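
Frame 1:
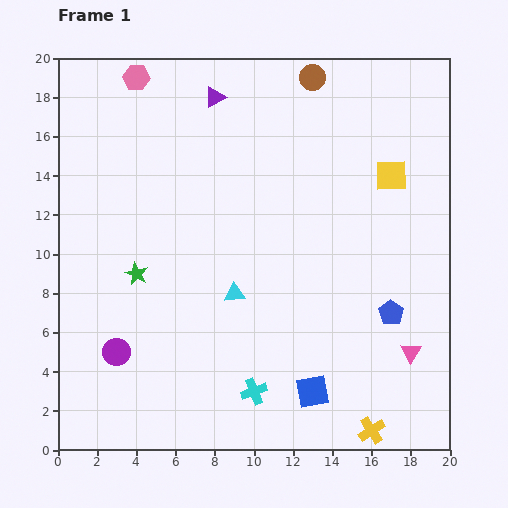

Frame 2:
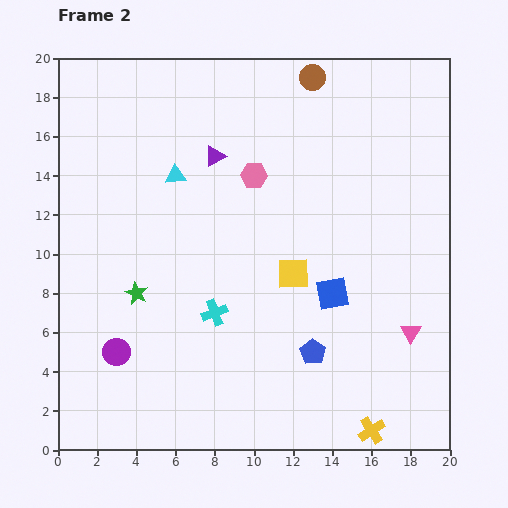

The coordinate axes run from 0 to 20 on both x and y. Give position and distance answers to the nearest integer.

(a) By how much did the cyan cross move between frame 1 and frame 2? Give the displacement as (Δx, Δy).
(-2, 4)

The cyan cross was at (10, 3) in frame 1 and (8, 7) in frame 2.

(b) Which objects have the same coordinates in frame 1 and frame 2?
the brown circle, the yellow cross, the purple circle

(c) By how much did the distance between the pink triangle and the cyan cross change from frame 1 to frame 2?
+2

Distance in frame 1: 8. Distance in frame 2: 10.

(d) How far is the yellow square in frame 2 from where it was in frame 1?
7

The yellow square moved from (17, 14) to (12, 9), a distance of √(5² + 5²) ≈ 7.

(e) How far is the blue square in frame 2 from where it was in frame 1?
5

The blue square moved from (13, 3) to (14, 8), a distance of √(1² + 5²) ≈ 5.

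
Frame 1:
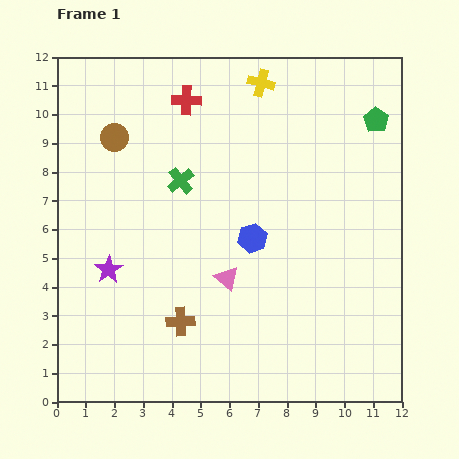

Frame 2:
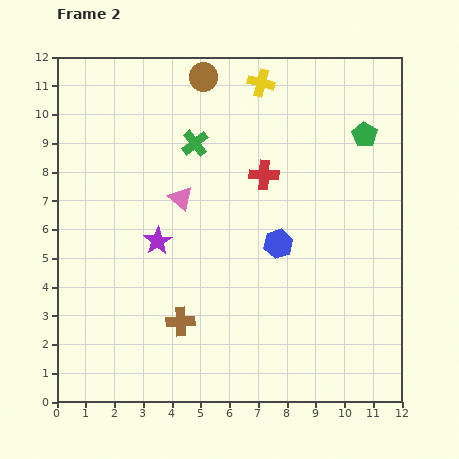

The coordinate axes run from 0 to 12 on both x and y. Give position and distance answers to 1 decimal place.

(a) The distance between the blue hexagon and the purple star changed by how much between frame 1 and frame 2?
-0.9

Distance in frame 1: 5.1. Distance in frame 2: 4.2.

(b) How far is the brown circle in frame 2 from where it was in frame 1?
3.7

The brown circle moved from (2.0, 9.2) to (5.1, 11.3), a distance of √(3.1² + 2.1²) ≈ 3.7.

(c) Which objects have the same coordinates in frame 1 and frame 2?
the yellow cross, the brown cross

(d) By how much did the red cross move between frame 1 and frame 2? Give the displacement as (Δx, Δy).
(2.7, -2.6)

The red cross was at (4.5, 10.5) in frame 1 and (7.2, 7.9) in frame 2.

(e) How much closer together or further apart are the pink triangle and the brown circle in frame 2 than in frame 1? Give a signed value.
-2.0

Distance in frame 1: 6.3. Distance in frame 2: 4.3.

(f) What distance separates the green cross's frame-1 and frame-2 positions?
1.4

The green cross moved from (4.3, 7.7) to (4.8, 9.0), a distance of √(0.5² + 1.3²) ≈ 1.4.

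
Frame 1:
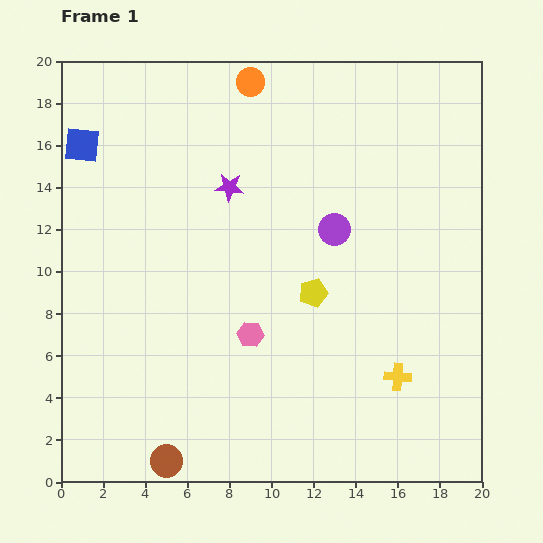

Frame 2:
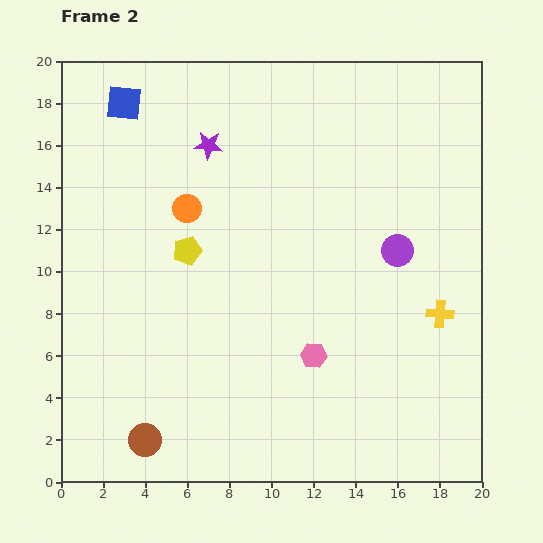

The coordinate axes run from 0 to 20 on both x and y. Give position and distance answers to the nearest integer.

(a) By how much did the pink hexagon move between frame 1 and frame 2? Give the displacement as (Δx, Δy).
(3, -1)

The pink hexagon was at (9, 7) in frame 1 and (12, 6) in frame 2.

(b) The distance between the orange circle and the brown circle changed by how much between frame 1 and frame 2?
-7

Distance in frame 1: 18. Distance in frame 2: 11.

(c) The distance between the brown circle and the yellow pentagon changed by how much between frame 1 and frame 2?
-2

Distance in frame 1: 11. Distance in frame 2: 9.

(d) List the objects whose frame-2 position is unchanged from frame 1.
none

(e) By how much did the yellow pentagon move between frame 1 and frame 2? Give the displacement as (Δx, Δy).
(-6, 2)

The yellow pentagon was at (12, 9) in frame 1 and (6, 11) in frame 2.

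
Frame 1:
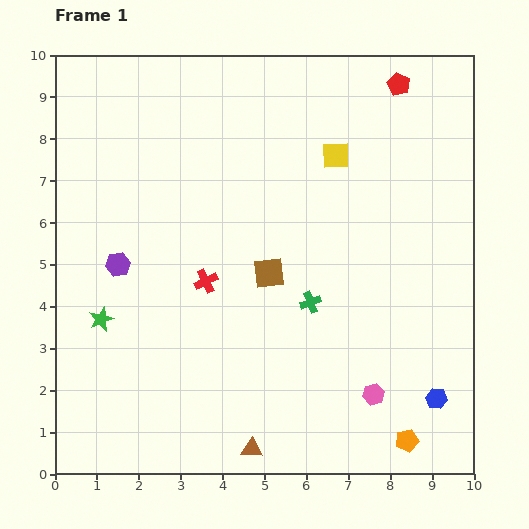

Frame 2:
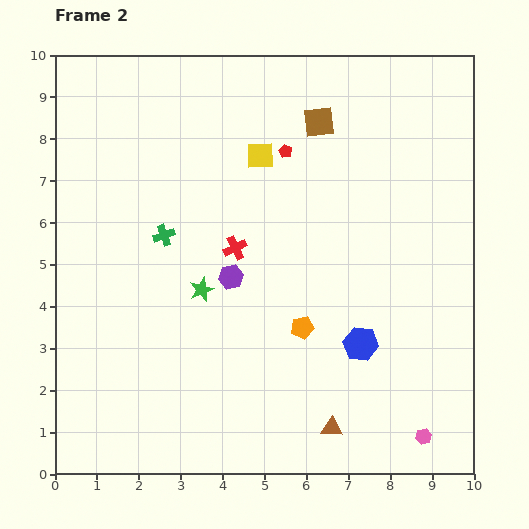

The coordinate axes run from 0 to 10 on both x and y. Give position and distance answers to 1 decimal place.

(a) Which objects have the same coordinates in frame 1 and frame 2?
none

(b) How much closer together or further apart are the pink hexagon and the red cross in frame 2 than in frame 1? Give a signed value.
+1.6

Distance in frame 1: 4.8. Distance in frame 2: 6.4.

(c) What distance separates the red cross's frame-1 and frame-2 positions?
1.1

The red cross moved from (3.6, 4.6) to (4.3, 5.4), a distance of √(0.7² + 0.8²) ≈ 1.1.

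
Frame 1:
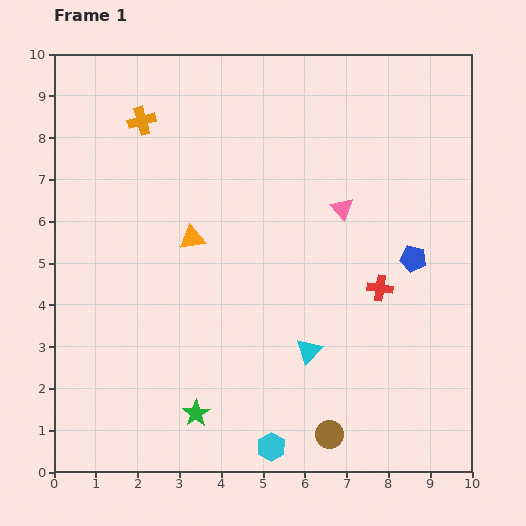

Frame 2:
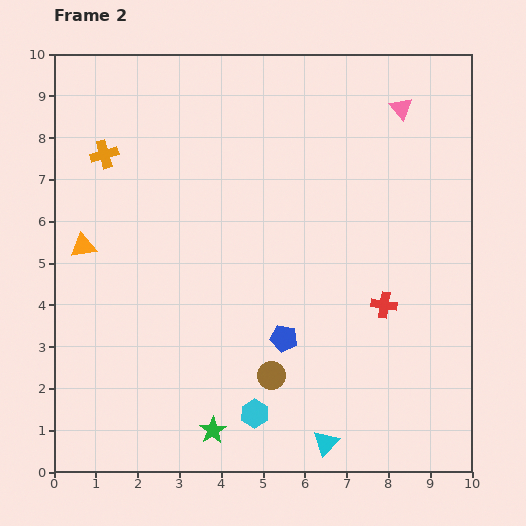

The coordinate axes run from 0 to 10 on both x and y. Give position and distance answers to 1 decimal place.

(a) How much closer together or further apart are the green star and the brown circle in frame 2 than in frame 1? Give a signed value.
-1.3

Distance in frame 1: 3.2. Distance in frame 2: 1.9.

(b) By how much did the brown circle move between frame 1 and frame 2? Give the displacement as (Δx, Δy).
(-1.4, 1.4)

The brown circle was at (6.6, 0.9) in frame 1 and (5.2, 2.3) in frame 2.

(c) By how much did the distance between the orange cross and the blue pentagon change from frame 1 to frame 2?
-1.1

Distance in frame 1: 7.3. Distance in frame 2: 6.2.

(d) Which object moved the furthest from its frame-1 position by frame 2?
the blue pentagon

(moved 3.6; next 2.8)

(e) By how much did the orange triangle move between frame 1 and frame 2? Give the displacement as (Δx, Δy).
(-2.6, -0.2)

The orange triangle was at (3.3, 5.6) in frame 1 and (0.7, 5.4) in frame 2.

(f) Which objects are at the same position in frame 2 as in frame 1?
none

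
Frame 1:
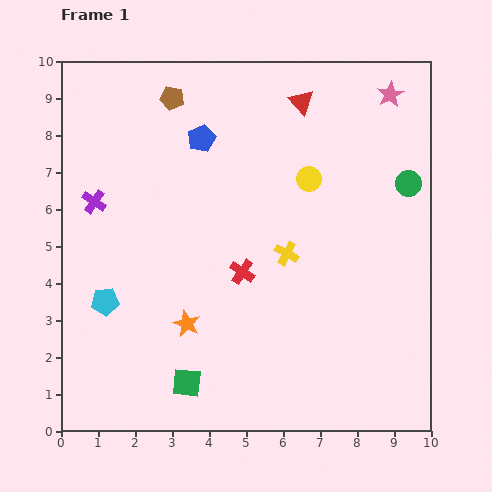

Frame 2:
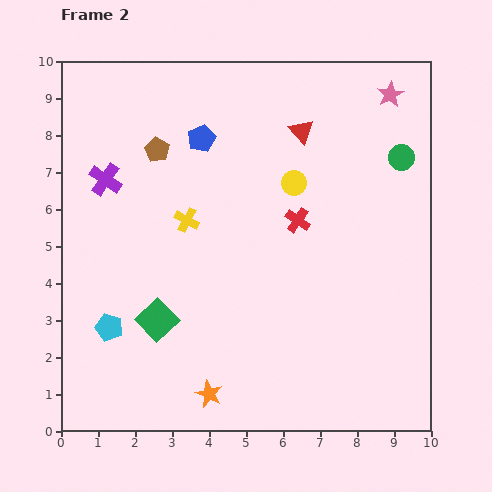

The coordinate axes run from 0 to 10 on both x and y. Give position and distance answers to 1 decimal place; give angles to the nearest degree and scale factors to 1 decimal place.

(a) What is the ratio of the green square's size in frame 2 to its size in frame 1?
1.3×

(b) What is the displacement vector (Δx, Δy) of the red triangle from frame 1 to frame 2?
(0.0, -0.8)

The red triangle was at (6.5, 8.9) in frame 1 and (6.5, 8.1) in frame 2.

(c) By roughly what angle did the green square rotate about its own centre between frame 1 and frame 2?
40° clockwise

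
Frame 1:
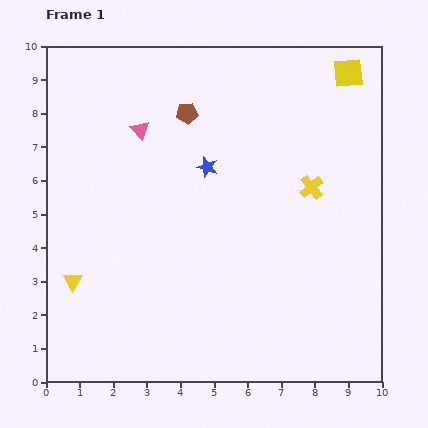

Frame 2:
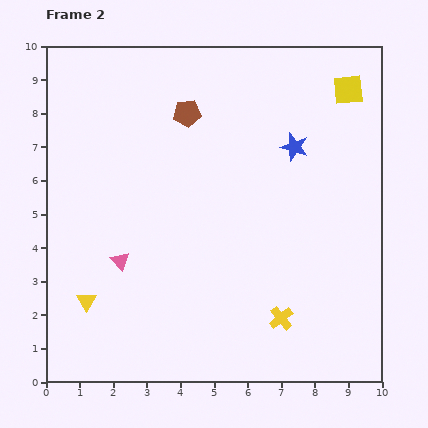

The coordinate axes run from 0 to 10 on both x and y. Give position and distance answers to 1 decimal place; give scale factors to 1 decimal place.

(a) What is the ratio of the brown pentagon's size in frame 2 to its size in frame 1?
1.3×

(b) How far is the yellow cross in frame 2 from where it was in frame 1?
4.0

The yellow cross moved from (7.9, 5.8) to (7.0, 1.9), a distance of √(0.9² + 3.9²) ≈ 4.0.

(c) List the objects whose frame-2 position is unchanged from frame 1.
the brown pentagon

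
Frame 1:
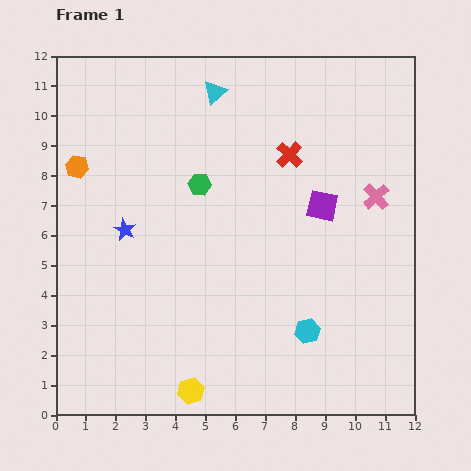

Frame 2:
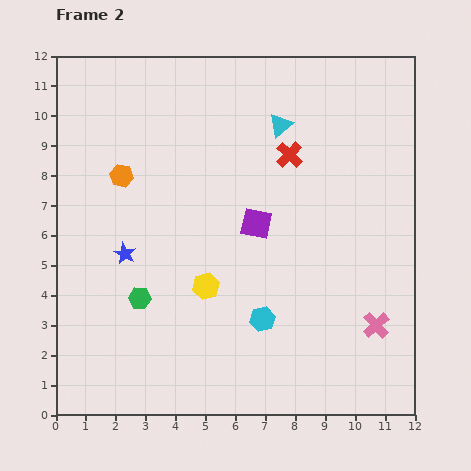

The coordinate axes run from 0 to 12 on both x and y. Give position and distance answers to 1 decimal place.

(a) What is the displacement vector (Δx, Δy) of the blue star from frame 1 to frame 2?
(0.0, -0.8)

The blue star was at (2.3, 6.2) in frame 1 and (2.3, 5.4) in frame 2.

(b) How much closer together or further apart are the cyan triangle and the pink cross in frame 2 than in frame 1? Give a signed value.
+1.0

Distance in frame 1: 6.4. Distance in frame 2: 7.4.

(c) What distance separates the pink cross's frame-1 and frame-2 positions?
4.3

The pink cross moved from (10.7, 7.3) to (10.7, 3.0), a distance of √(0.0² + 4.3²) ≈ 4.3.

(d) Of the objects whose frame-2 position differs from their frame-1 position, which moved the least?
the blue star

(moved 0.8)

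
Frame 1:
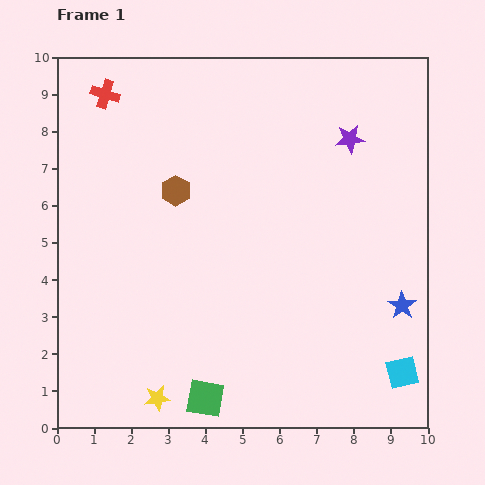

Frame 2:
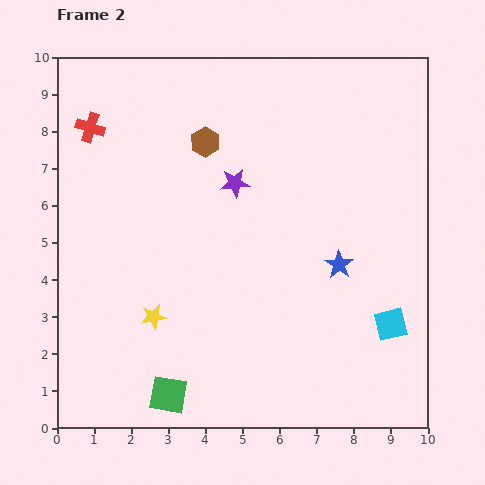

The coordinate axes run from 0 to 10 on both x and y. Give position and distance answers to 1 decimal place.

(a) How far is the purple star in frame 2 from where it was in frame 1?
3.3

The purple star moved from (7.9, 7.8) to (4.8, 6.6), a distance of √(3.1² + 1.2²) ≈ 3.3.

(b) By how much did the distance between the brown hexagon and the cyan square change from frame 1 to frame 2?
-0.8

Distance in frame 1: 7.8. Distance in frame 2: 7.0.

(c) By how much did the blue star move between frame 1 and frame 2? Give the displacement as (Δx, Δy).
(-1.7, 1.1)

The blue star was at (9.3, 3.3) in frame 1 and (7.6, 4.4) in frame 2.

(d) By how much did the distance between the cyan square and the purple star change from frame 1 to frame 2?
-0.8

Distance in frame 1: 6.5. Distance in frame 2: 5.7.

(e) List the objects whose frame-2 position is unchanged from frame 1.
none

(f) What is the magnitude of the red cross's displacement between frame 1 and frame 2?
1.0

The red cross moved from (1.3, 9.0) to (0.9, 8.1), a distance of √(0.4² + 0.9²) ≈ 1.0.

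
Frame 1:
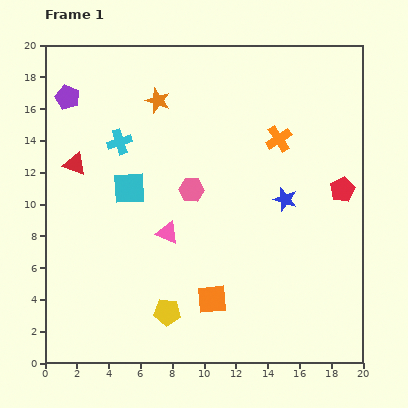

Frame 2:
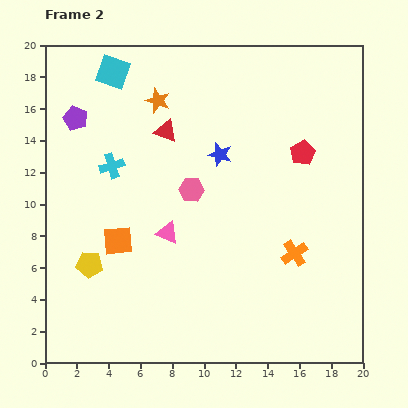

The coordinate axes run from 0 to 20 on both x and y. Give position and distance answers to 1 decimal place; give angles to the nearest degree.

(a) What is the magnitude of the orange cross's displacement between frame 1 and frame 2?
7.3

The orange cross moved from (14.7, 14.1) to (15.7, 6.9), a distance of √(1.0² + 7.2²) ≈ 7.3.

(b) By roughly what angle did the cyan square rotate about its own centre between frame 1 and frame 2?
22° clockwise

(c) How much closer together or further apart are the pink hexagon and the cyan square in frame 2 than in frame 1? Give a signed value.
+5.0

Distance in frame 1: 3.9. Distance in frame 2: 8.9.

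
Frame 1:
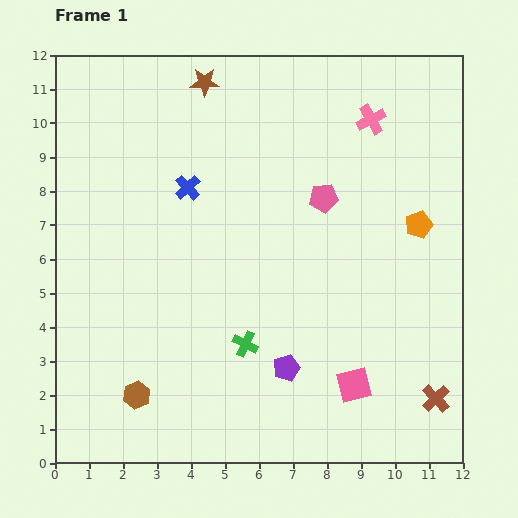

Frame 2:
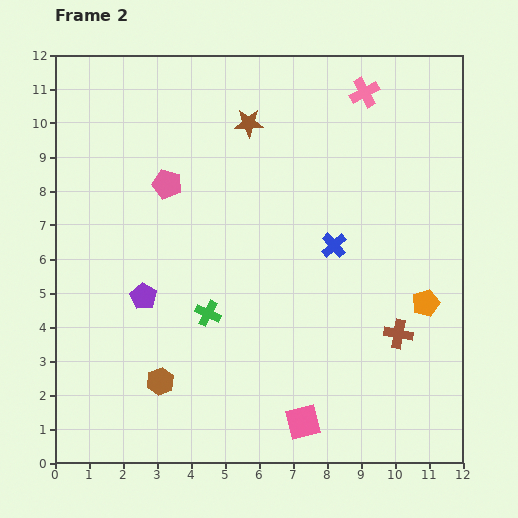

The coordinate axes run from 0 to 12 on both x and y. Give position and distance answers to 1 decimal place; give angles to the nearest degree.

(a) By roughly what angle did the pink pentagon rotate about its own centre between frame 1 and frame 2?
22° clockwise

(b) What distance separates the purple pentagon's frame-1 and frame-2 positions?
4.7

The purple pentagon moved from (6.8, 2.8) to (2.6, 4.9), a distance of √(4.2² + 2.1²) ≈ 4.7.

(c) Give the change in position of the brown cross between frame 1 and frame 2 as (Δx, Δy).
(-1.1, 1.9)

The brown cross was at (11.2, 1.9) in frame 1 and (10.1, 3.8) in frame 2.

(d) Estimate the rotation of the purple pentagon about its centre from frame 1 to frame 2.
21° counter-clockwise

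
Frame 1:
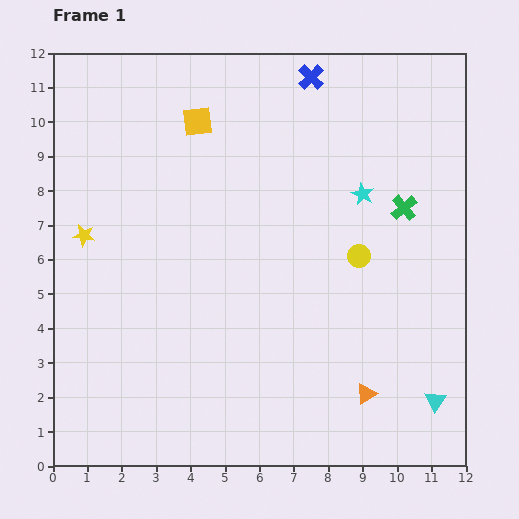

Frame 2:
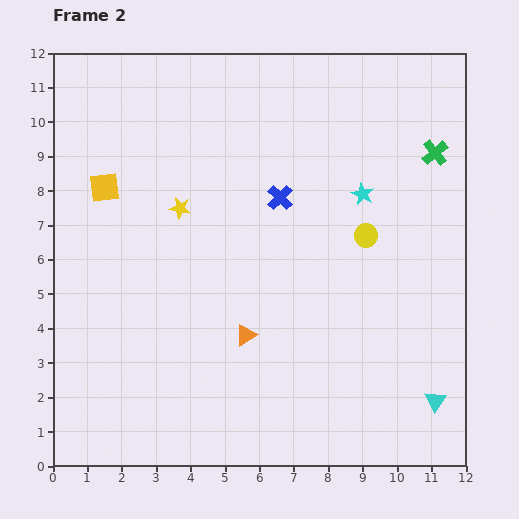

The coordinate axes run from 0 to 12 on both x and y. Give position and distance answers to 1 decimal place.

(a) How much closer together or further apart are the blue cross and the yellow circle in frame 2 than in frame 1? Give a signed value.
-2.7

Distance in frame 1: 5.4. Distance in frame 2: 2.7.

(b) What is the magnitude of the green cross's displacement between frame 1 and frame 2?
1.8

The green cross moved from (10.2, 7.5) to (11.1, 9.1), a distance of √(0.9² + 1.6²) ≈ 1.8.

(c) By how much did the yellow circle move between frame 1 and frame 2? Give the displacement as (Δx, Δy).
(0.2, 0.6)

The yellow circle was at (8.9, 6.1) in frame 1 and (9.1, 6.7) in frame 2.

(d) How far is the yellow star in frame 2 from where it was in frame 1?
2.9

The yellow star moved from (0.9, 6.7) to (3.7, 7.5), a distance of √(2.8² + 0.8²) ≈ 2.9.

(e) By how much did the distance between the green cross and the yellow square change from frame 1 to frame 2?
+3.2

Distance in frame 1: 6.5. Distance in frame 2: 9.7.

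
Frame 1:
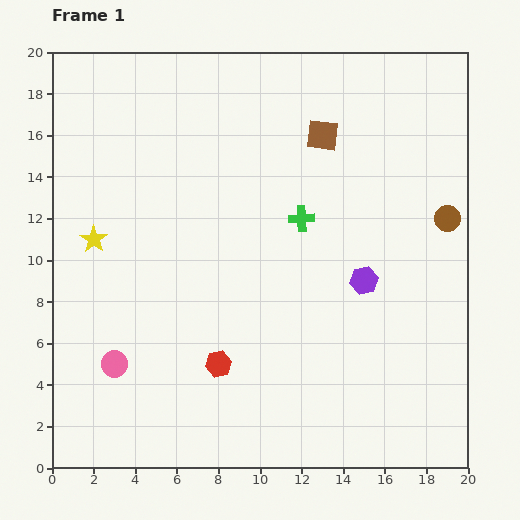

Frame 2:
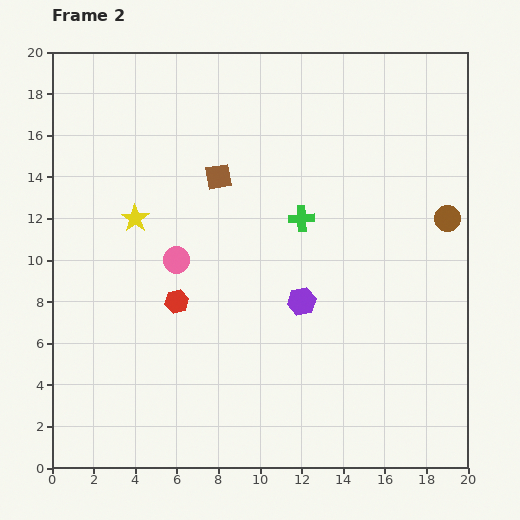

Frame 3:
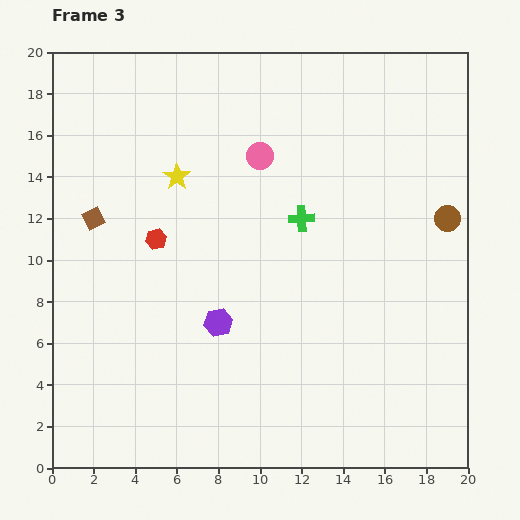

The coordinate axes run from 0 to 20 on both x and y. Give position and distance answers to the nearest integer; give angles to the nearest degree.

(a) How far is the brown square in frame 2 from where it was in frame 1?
5

The brown square moved from (13, 16) to (8, 14), a distance of √(5² + 2²) ≈ 5.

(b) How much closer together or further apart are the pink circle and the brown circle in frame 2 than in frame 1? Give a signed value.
-4

Distance in frame 1: 17. Distance in frame 2: 13.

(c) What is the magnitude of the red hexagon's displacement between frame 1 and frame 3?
7

The red hexagon moved from (8, 5) to (5, 11), a distance of √(3² + 6²) ≈ 7.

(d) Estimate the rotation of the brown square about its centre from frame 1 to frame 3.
34° counter-clockwise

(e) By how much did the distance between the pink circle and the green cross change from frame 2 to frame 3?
-2

Distance in frame 2: 6. Distance in frame 3: 4.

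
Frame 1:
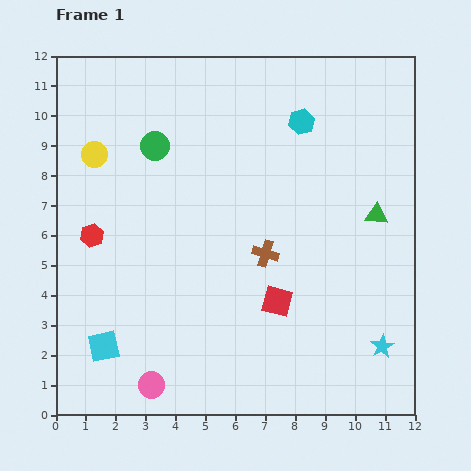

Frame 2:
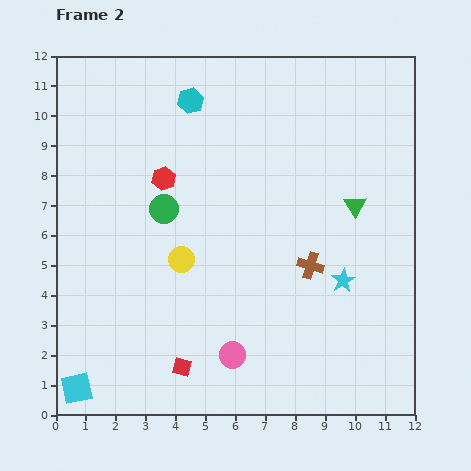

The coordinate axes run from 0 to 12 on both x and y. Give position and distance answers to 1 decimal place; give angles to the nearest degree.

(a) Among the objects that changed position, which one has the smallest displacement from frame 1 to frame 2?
the green triangle

(moved 0.8)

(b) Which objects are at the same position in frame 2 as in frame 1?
none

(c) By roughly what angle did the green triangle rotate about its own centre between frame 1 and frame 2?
55° clockwise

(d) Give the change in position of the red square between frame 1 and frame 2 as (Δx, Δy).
(-3.2, -2.2)

The red square was at (7.4, 3.8) in frame 1 and (4.2, 1.6) in frame 2.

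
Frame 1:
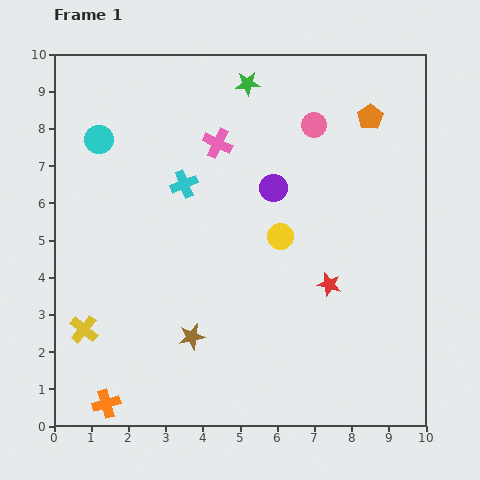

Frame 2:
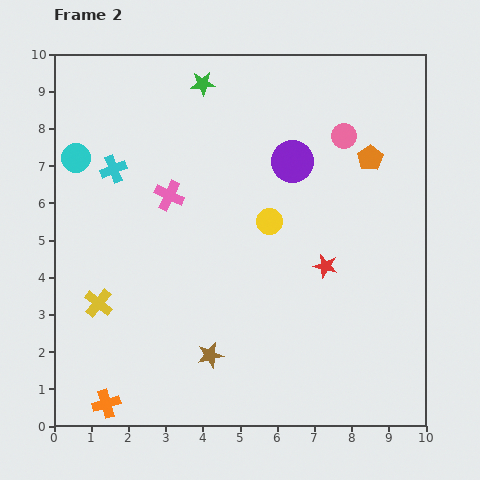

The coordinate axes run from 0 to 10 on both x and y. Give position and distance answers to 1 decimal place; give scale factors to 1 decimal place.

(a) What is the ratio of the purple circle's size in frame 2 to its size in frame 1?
1.5×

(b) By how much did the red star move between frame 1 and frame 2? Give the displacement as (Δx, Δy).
(-0.1, 0.5)

The red star was at (7.4, 3.8) in frame 1 and (7.3, 4.3) in frame 2.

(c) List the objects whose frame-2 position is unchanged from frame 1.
the orange cross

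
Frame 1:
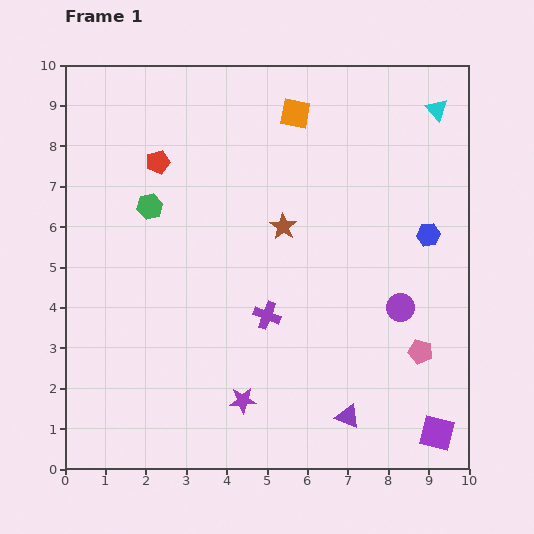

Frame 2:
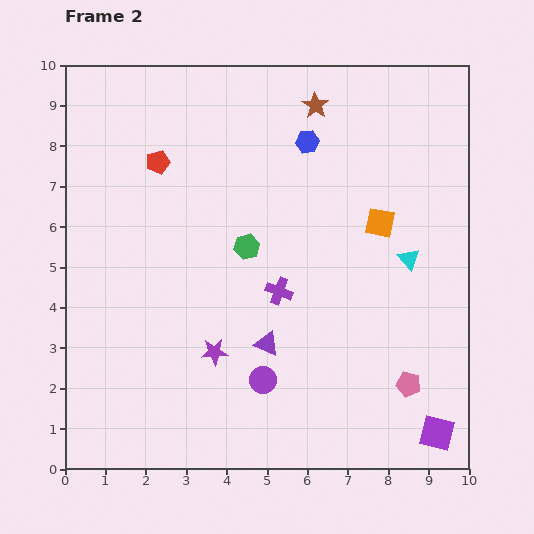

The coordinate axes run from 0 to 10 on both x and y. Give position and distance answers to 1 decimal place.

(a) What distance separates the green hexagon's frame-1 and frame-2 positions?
2.6

The green hexagon moved from (2.1, 6.5) to (4.5, 5.5), a distance of √(2.4² + 1.0²) ≈ 2.6.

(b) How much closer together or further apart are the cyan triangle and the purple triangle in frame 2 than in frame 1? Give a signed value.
-3.8

Distance in frame 1: 7.9. Distance in frame 2: 4.1.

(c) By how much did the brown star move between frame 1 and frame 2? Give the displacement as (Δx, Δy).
(0.8, 3.0)

The brown star was at (5.4, 6.0) in frame 1 and (6.2, 9.0) in frame 2.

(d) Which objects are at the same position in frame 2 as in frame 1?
the red pentagon, the purple square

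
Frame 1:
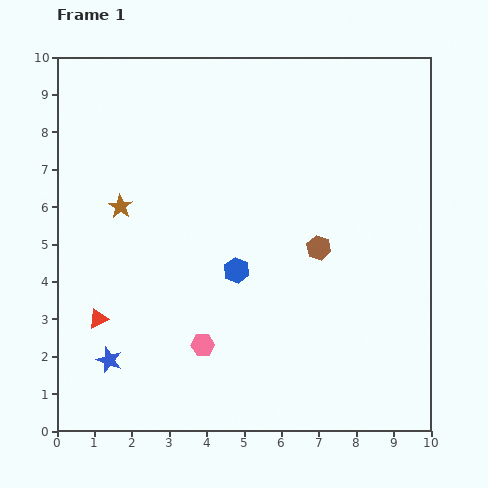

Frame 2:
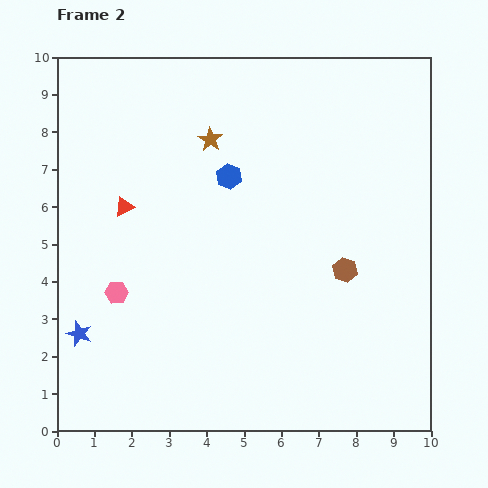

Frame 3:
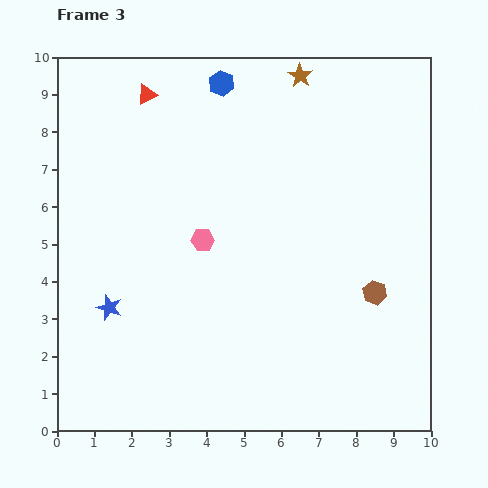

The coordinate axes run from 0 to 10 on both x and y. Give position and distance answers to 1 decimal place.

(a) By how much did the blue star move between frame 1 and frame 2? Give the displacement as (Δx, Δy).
(-0.8, 0.7)

The blue star was at (1.4, 1.9) in frame 1 and (0.6, 2.6) in frame 2.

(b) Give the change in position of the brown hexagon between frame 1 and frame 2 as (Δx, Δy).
(0.7, -0.6)

The brown hexagon was at (7.0, 4.9) in frame 1 and (7.7, 4.3) in frame 2.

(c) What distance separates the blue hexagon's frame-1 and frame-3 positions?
5.0

The blue hexagon moved from (4.8, 4.3) to (4.4, 9.3), a distance of √(0.4² + 5.0²) ≈ 5.0.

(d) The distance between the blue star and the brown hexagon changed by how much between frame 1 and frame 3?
+0.7

Distance in frame 1: 6.4. Distance in frame 3: 7.1.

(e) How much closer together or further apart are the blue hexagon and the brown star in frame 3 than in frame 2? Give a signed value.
+1.0

Distance in frame 2: 1.1. Distance in frame 3: 2.1.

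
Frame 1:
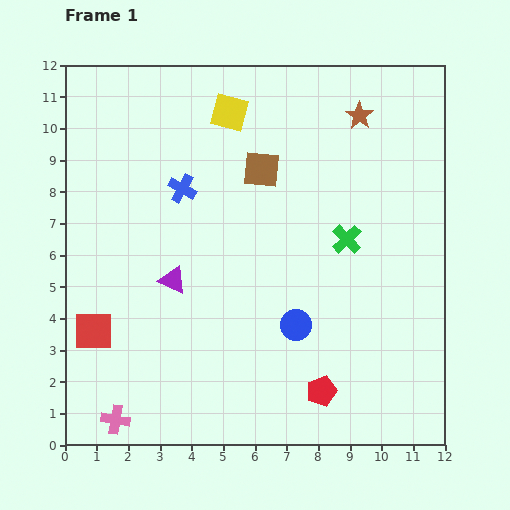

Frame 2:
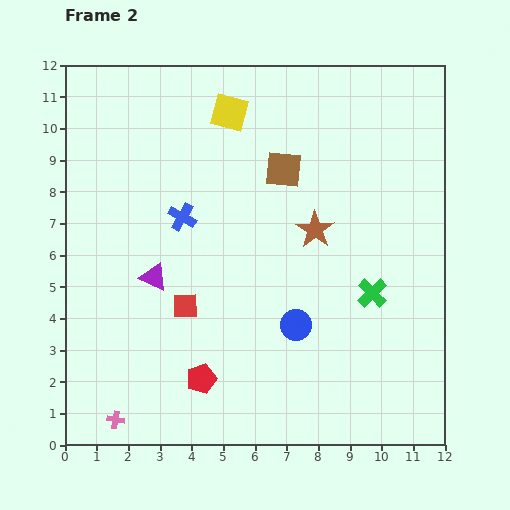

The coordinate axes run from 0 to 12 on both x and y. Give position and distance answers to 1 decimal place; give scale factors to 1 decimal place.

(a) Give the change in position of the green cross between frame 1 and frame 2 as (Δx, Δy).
(0.8, -1.7)

The green cross was at (8.9, 6.5) in frame 1 and (9.7, 4.8) in frame 2.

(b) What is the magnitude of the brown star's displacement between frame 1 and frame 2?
3.9

The brown star moved from (9.3, 10.4) to (7.9, 6.8), a distance of √(1.4² + 3.6²) ≈ 3.9.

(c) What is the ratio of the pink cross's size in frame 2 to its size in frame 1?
0.6×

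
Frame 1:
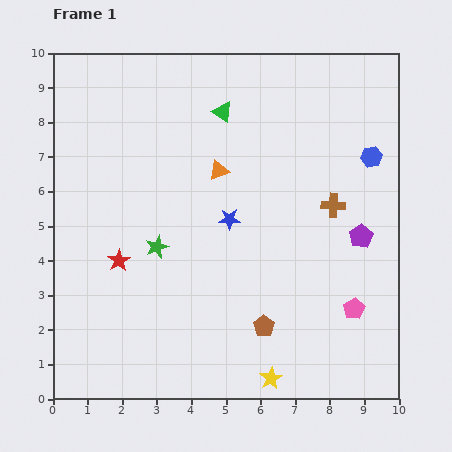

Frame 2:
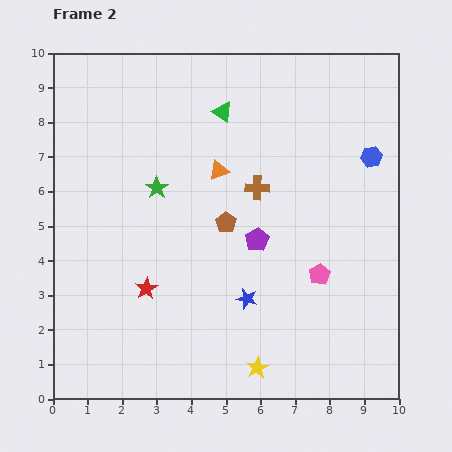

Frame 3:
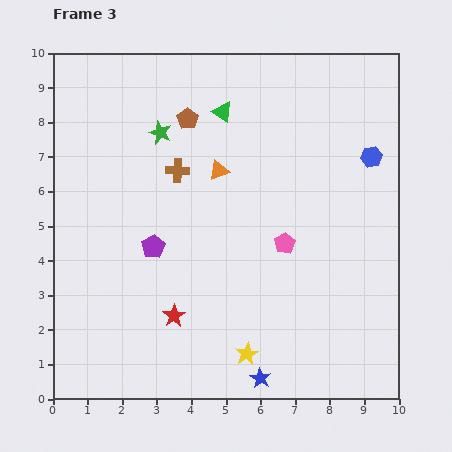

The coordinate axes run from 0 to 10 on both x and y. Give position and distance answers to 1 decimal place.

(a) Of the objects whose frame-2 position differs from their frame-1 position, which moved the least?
the yellow star

(moved 0.5)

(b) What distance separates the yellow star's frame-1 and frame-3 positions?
1.0

The yellow star moved from (6.3, 0.6) to (5.6, 1.3), a distance of √(0.7² + 0.7²) ≈ 1.0.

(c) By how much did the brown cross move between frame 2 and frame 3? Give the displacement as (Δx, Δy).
(-2.3, 0.5)

The brown cross was at (5.9, 6.1) in frame 2 and (3.6, 6.6) in frame 3.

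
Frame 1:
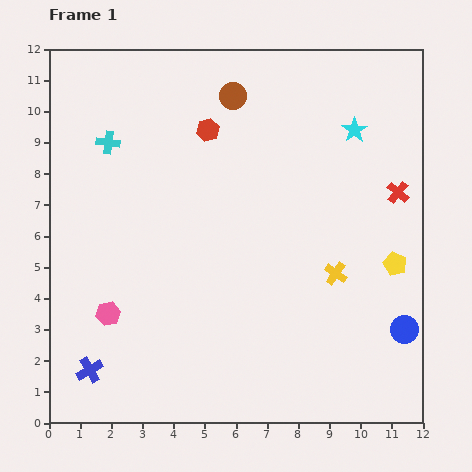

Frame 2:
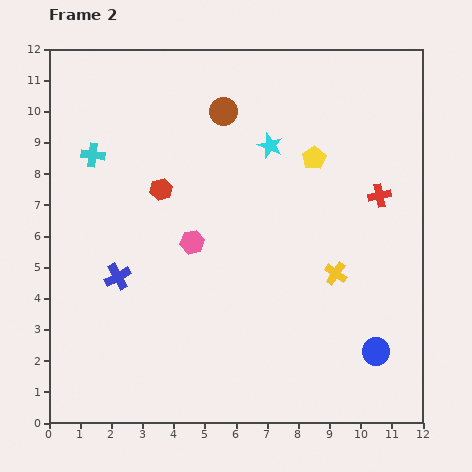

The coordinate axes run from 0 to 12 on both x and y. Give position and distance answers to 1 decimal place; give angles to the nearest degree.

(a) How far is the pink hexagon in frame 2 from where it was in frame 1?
3.5

The pink hexagon moved from (1.9, 3.5) to (4.6, 5.8), a distance of √(2.7² + 2.3²) ≈ 3.5.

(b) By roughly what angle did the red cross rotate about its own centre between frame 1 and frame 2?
39° clockwise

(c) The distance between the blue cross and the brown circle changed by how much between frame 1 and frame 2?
-3.6

Distance in frame 1: 9.9. Distance in frame 2: 6.3.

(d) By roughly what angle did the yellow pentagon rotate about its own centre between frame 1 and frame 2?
18° clockwise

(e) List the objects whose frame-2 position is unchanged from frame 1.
the yellow cross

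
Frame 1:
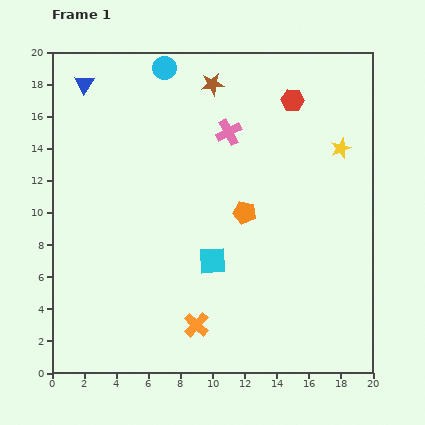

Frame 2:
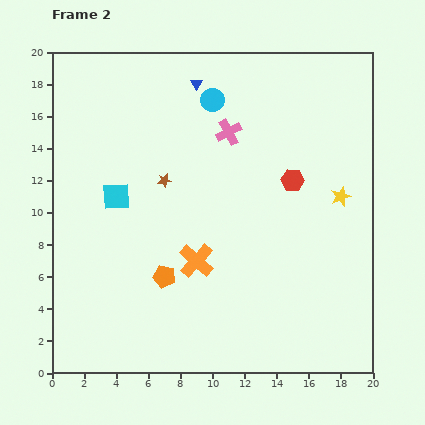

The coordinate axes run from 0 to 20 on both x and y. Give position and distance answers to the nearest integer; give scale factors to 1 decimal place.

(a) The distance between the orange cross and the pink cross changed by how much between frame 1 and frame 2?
-4

Distance in frame 1: 12. Distance in frame 2: 8.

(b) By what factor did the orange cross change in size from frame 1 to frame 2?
1.4×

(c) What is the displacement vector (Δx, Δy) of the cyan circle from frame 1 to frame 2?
(3, -2)

The cyan circle was at (7, 19) in frame 1 and (10, 17) in frame 2.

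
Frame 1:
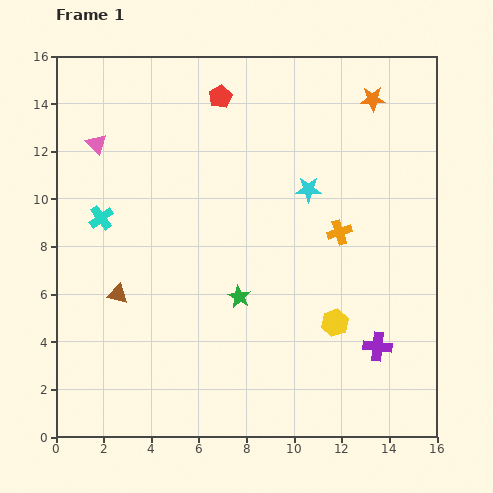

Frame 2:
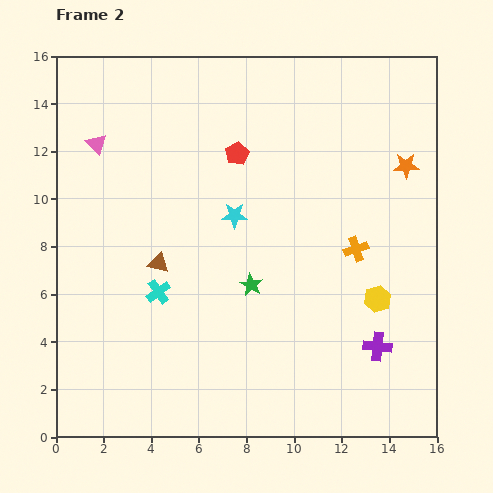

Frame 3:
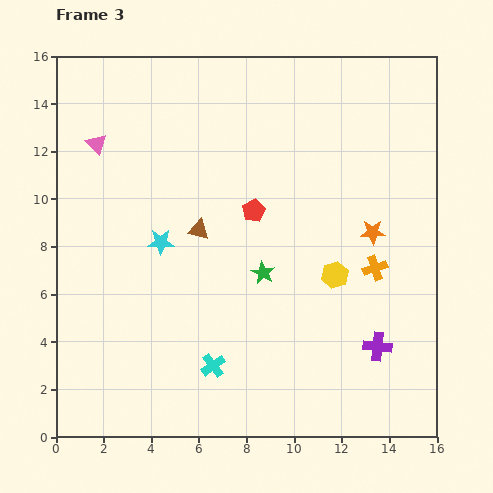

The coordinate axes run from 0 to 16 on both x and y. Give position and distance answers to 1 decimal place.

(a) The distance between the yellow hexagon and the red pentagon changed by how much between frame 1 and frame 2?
-2.1

Distance in frame 1: 10.6. Distance in frame 2: 8.5.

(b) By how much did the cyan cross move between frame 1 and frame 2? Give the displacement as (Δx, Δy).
(2.4, -3.1)

The cyan cross was at (1.9, 9.2) in frame 1 and (4.3, 6.1) in frame 2.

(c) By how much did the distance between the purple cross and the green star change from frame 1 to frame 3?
-0.5

Distance in frame 1: 6.2. Distance in frame 3: 5.7.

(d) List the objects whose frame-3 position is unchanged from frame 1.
the purple cross, the pink triangle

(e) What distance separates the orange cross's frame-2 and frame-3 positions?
1.1

The orange cross moved from (12.6, 7.9) to (13.4, 7.1), a distance of √(0.8² + 0.8²) ≈ 1.1.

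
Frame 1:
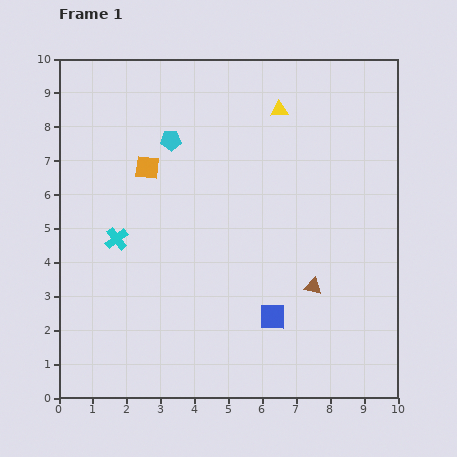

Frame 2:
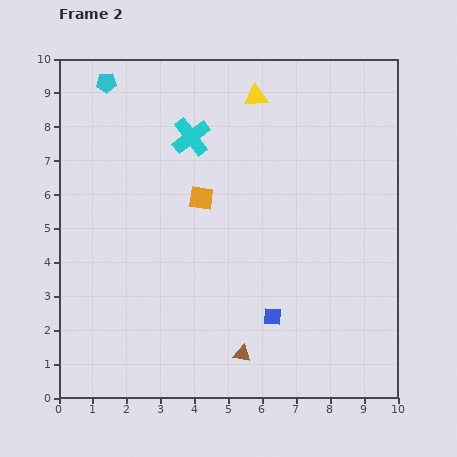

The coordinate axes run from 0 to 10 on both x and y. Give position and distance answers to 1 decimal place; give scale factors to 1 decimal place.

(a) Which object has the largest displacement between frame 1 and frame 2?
the cyan cross

(moved 3.7; next 2.9)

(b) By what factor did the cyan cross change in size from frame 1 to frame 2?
1.7×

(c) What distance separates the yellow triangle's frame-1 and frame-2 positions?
0.8

The yellow triangle moved from (6.5, 8.5) to (5.8, 8.9), a distance of √(0.7² + 0.4²) ≈ 0.8.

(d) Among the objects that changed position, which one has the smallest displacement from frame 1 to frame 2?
the yellow triangle

(moved 0.8)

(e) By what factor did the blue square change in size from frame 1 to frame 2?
0.7×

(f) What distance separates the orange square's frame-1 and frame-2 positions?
1.8

The orange square moved from (2.6, 6.8) to (4.2, 5.9), a distance of √(1.6² + 0.9²) ≈ 1.8.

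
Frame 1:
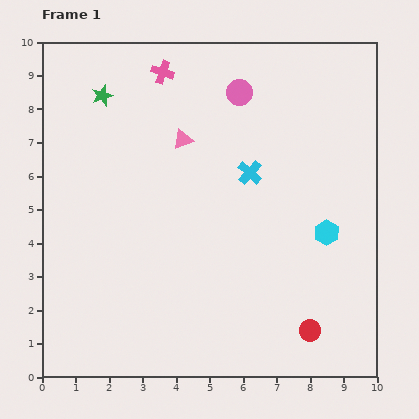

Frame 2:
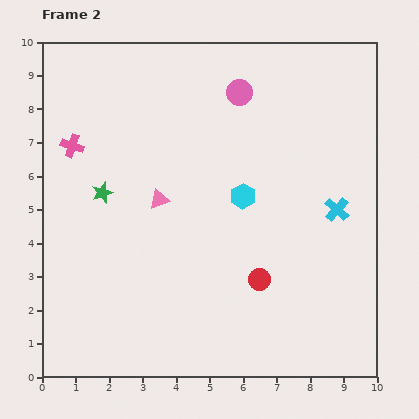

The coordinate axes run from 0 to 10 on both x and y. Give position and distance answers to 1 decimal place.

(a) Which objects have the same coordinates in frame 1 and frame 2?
the pink circle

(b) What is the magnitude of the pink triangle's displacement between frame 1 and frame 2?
1.9

The pink triangle moved from (4.2, 7.1) to (3.5, 5.3), a distance of √(0.7² + 1.8²) ≈ 1.9.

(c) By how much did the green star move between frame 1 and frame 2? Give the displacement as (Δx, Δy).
(0.0, -2.9)

The green star was at (1.8, 8.4) in frame 1 and (1.8, 5.5) in frame 2.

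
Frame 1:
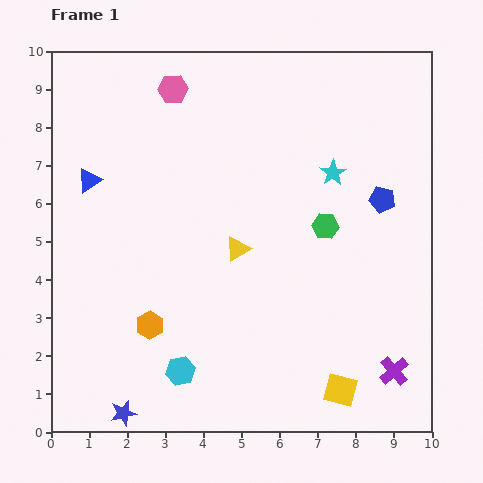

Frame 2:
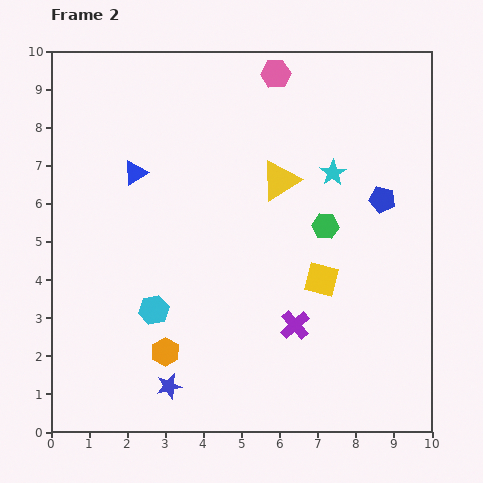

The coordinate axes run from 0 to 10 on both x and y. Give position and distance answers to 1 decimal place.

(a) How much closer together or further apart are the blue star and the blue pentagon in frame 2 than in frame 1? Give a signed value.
-1.4

Distance in frame 1: 8.8. Distance in frame 2: 7.4.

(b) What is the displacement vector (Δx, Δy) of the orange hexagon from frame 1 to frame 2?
(0.4, -0.7)

The orange hexagon was at (2.6, 2.8) in frame 1 and (3.0, 2.1) in frame 2.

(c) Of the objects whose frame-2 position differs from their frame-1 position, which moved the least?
the orange hexagon

(moved 0.8)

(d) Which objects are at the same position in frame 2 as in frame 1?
the green hexagon, the blue pentagon, the cyan star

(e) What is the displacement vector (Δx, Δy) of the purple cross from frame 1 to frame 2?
(-2.6, 1.2)

The purple cross was at (9.0, 1.6) in frame 1 and (6.4, 2.8) in frame 2.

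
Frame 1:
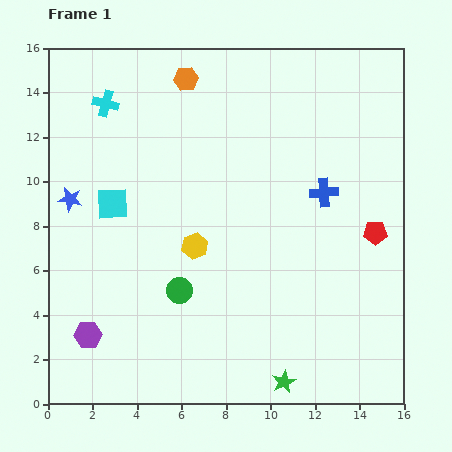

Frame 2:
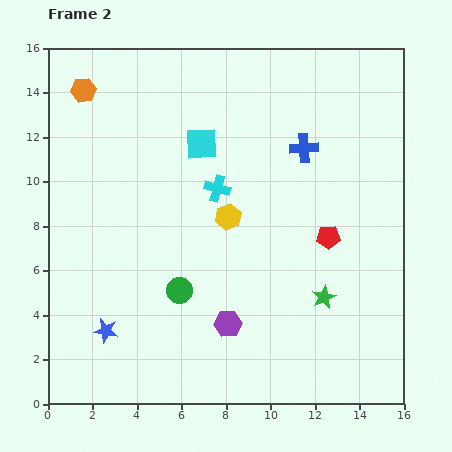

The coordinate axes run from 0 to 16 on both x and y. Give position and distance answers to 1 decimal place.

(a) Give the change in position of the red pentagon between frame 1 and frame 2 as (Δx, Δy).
(-2.1, -0.2)

The red pentagon was at (14.7, 7.7) in frame 1 and (12.6, 7.5) in frame 2.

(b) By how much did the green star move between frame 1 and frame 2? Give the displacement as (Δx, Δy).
(1.8, 3.8)

The green star was at (10.6, 1.0) in frame 1 and (12.4, 4.8) in frame 2.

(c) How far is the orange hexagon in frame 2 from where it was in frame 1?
4.6

The orange hexagon moved from (6.2, 14.6) to (1.6, 14.1), a distance of √(4.6² + 0.5²) ≈ 4.6.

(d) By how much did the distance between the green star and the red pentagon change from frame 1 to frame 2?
-5.2

Distance in frame 1: 7.9. Distance in frame 2: 2.7.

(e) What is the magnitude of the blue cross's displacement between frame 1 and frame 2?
2.2

The blue cross moved from (12.4, 9.5) to (11.5, 11.5), a distance of √(0.9² + 2.0²) ≈ 2.2.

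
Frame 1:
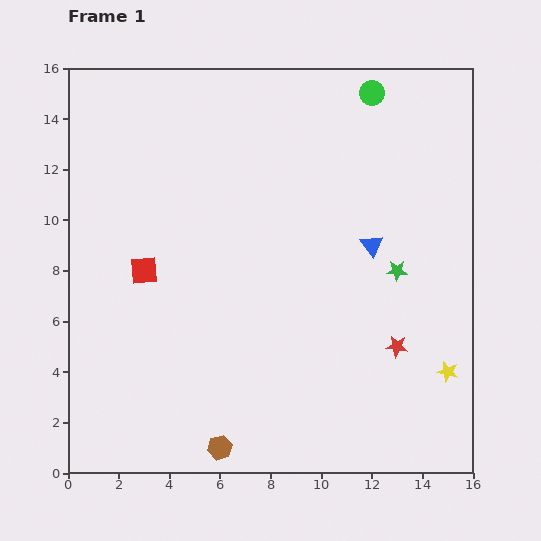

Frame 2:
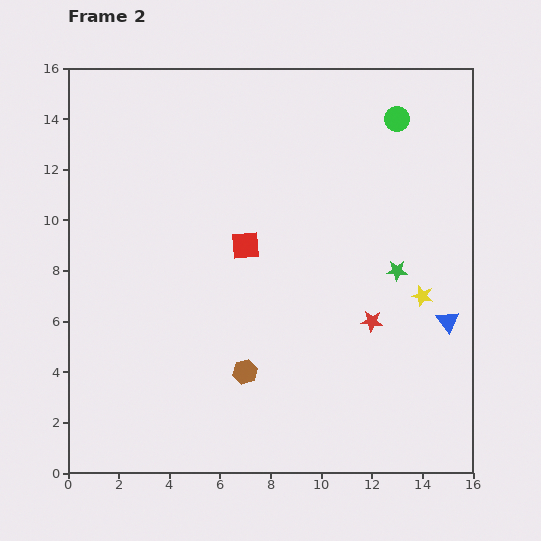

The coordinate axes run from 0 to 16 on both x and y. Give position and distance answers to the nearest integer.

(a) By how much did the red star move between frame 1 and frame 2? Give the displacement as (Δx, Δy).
(-1, 1)

The red star was at (13, 5) in frame 1 and (12, 6) in frame 2.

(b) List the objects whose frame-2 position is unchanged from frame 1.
the green star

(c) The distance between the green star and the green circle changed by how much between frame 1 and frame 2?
-1

Distance in frame 1: 7. Distance in frame 2: 6.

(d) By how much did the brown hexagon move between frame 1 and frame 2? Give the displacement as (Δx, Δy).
(1, 3)

The brown hexagon was at (6, 1) in frame 1 and (7, 4) in frame 2.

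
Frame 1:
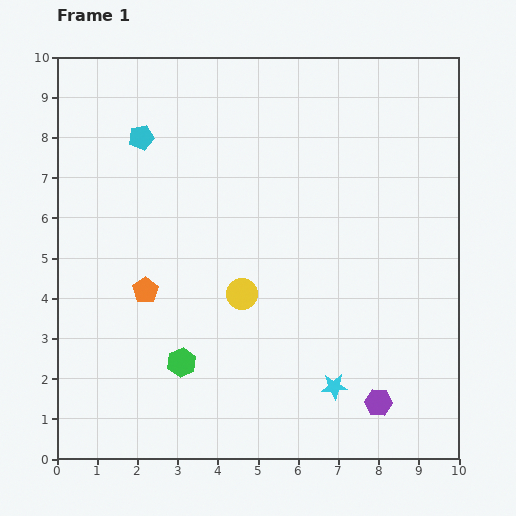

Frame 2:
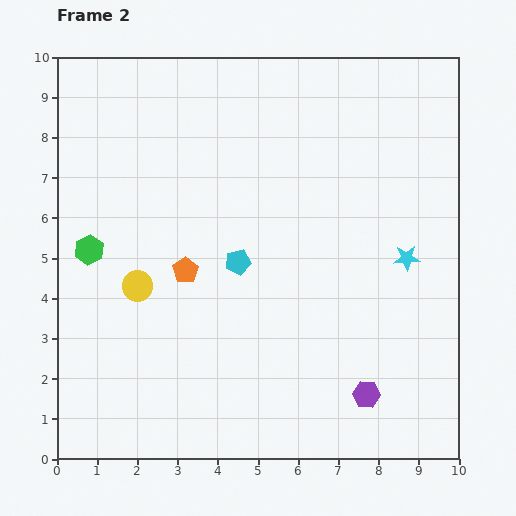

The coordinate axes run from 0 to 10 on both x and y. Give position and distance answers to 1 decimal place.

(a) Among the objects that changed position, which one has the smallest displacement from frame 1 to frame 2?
the purple hexagon

(moved 0.4)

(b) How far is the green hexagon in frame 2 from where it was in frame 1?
3.6

The green hexagon moved from (3.1, 2.4) to (0.8, 5.2), a distance of √(2.3² + 2.8²) ≈ 3.6.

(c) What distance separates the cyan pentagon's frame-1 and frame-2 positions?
3.9

The cyan pentagon moved from (2.1, 8.0) to (4.5, 4.9), a distance of √(2.4² + 3.1²) ≈ 3.9.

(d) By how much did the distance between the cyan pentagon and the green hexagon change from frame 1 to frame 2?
-2.0

Distance in frame 1: 5.7. Distance in frame 2: 3.7.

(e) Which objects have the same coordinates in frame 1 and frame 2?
none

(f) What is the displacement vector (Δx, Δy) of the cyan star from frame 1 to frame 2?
(1.8, 3.2)

The cyan star was at (6.9, 1.8) in frame 1 and (8.7, 5.0) in frame 2.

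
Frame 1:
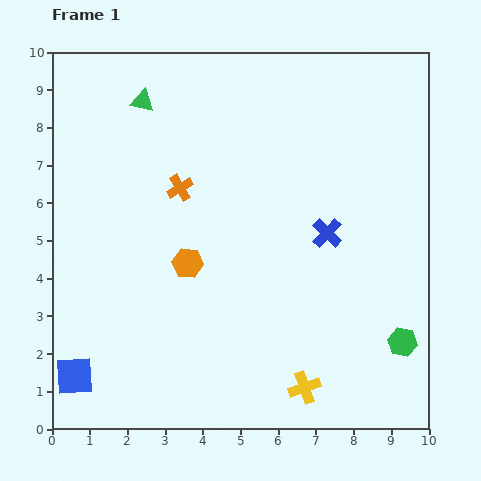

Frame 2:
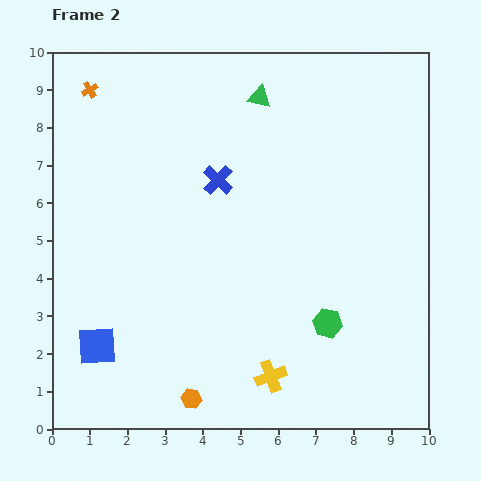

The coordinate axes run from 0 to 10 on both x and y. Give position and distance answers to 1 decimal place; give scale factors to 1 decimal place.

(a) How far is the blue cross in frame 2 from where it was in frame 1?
3.2

The blue cross moved from (7.3, 5.2) to (4.4, 6.6), a distance of √(2.9² + 1.4²) ≈ 3.2.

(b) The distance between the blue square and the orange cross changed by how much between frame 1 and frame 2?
+1.1

Distance in frame 1: 5.7. Distance in frame 2: 6.8.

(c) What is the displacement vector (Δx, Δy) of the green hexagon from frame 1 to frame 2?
(-2.0, 0.5)

The green hexagon was at (9.3, 2.3) in frame 1 and (7.3, 2.8) in frame 2.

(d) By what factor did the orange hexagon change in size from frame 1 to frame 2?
0.7×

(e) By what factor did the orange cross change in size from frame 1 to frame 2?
0.6×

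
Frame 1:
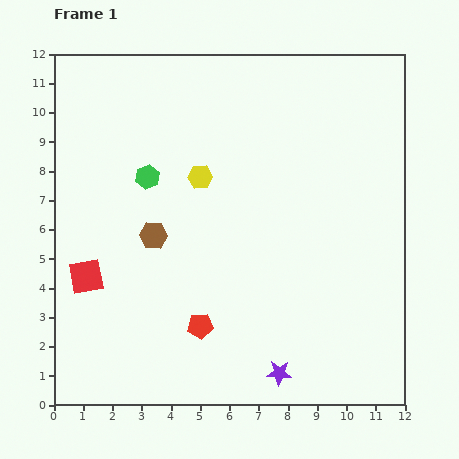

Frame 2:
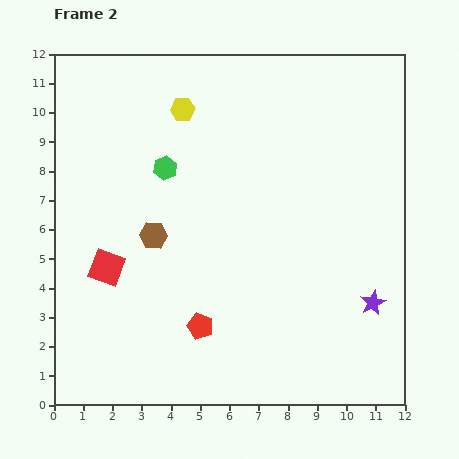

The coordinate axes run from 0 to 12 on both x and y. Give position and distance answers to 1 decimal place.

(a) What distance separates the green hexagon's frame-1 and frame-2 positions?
0.7

The green hexagon moved from (3.2, 7.8) to (3.8, 8.1), a distance of √(0.6² + 0.3²) ≈ 0.7.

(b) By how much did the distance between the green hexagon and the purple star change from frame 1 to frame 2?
+0.4

Distance in frame 1: 8.1. Distance in frame 2: 8.5.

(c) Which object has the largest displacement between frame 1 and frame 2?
the purple star

(moved 4.0; next 2.4)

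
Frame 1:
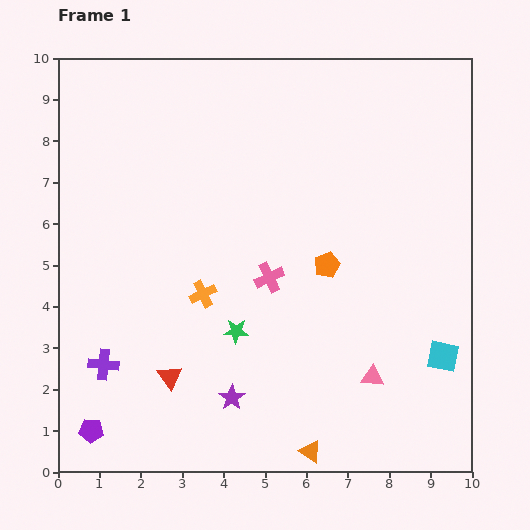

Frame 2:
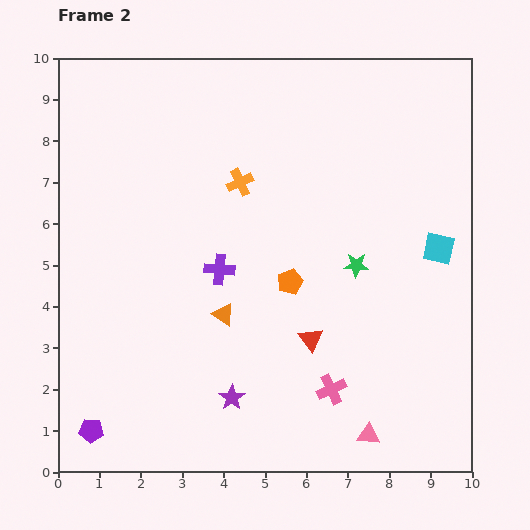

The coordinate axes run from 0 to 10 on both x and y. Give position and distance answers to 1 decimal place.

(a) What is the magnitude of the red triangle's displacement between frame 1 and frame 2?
3.5

The red triangle moved from (2.7, 2.3) to (6.1, 3.2), a distance of √(3.4² + 0.9²) ≈ 3.5.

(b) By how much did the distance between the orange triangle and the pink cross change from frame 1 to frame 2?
-1.1

Distance in frame 1: 4.3. Distance in frame 2: 3.2.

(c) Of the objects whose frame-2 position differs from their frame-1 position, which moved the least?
the orange pentagon

(moved 1.0)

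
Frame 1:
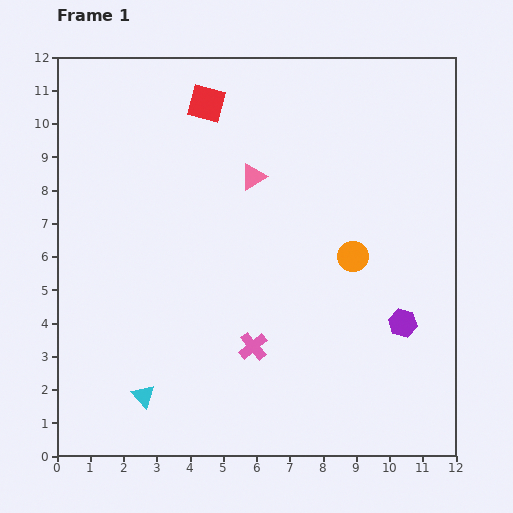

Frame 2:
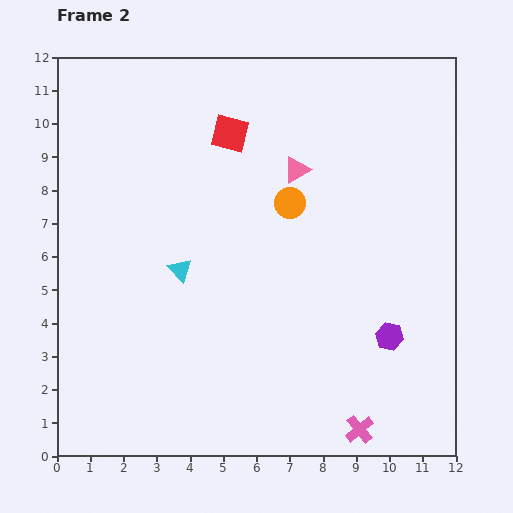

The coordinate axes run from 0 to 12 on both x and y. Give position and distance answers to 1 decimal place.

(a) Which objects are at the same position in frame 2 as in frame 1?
none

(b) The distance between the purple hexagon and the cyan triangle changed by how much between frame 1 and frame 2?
-1.5

Distance in frame 1: 8.1. Distance in frame 2: 6.6.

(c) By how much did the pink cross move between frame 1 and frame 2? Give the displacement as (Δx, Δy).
(3.2, -2.5)

The pink cross was at (5.9, 3.3) in frame 1 and (9.1, 0.8) in frame 2.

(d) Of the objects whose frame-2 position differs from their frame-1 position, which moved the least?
the purple hexagon

(moved 0.6)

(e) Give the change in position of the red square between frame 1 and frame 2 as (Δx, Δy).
(0.7, -0.9)

The red square was at (4.5, 10.6) in frame 1 and (5.2, 9.7) in frame 2.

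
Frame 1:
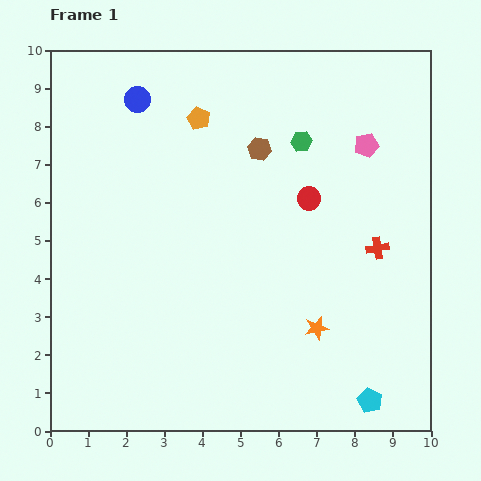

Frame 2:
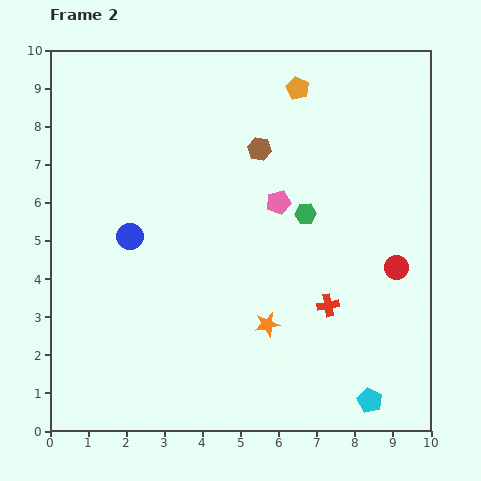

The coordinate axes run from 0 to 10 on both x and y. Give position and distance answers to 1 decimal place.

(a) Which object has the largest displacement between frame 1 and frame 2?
the blue circle

(moved 3.6; next 2.9)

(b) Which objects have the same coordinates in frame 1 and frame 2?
the cyan pentagon, the brown hexagon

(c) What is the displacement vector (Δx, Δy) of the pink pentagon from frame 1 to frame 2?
(-2.3, -1.5)

The pink pentagon was at (8.3, 7.5) in frame 1 and (6.0, 6.0) in frame 2.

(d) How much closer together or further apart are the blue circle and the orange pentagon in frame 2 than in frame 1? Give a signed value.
+4.2

Distance in frame 1: 1.7. Distance in frame 2: 5.9.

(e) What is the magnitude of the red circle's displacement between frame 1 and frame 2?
2.9

The red circle moved from (6.8, 6.1) to (9.1, 4.3), a distance of √(2.3² + 1.8²) ≈ 2.9.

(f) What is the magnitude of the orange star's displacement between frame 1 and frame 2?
1.3

The orange star moved from (7.0, 2.7) to (5.7, 2.8), a distance of √(1.3² + 0.1²) ≈ 1.3.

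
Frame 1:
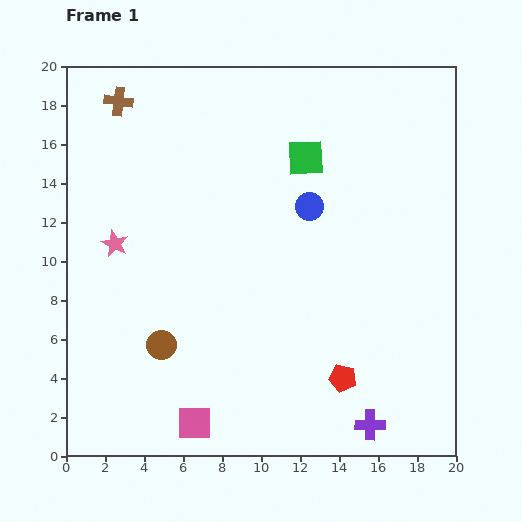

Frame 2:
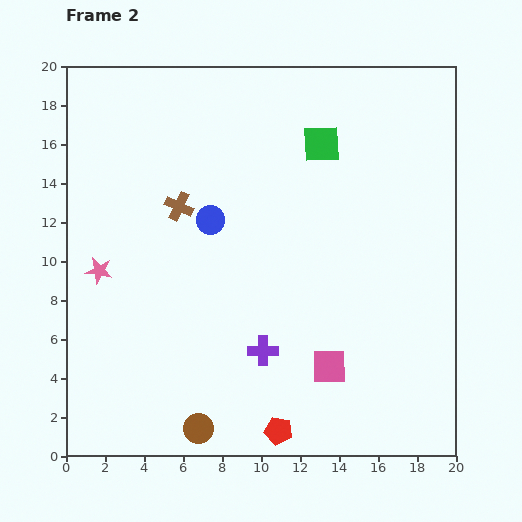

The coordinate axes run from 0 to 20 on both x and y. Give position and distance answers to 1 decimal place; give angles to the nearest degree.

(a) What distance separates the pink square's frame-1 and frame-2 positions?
7.5

The pink square moved from (6.6, 1.7) to (13.5, 4.6), a distance of √(6.9² + 2.9²) ≈ 7.5.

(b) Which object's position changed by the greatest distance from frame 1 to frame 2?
the pink square

(moved 7.5; next 6.7)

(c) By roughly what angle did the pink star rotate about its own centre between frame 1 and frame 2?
15° counter-clockwise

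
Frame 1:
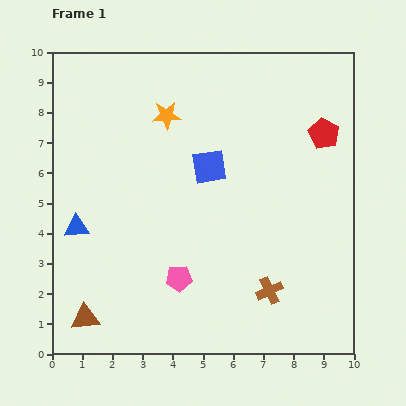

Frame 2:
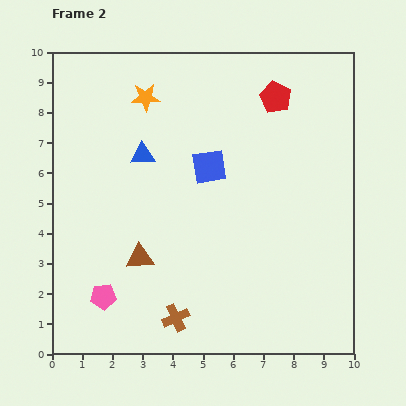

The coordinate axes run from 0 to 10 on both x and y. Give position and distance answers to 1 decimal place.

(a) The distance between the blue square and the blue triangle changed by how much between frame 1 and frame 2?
-2.6

Distance in frame 1: 4.8. Distance in frame 2: 2.2.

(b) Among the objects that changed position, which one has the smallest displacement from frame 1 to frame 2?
the orange star

(moved 0.9)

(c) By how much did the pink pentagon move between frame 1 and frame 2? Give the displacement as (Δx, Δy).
(-2.5, -0.6)

The pink pentagon was at (4.2, 2.5) in frame 1 and (1.7, 1.9) in frame 2.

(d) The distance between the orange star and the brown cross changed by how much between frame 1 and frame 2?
+0.7

Distance in frame 1: 6.7. Distance in frame 2: 7.4.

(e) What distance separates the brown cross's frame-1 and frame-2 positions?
3.2

The brown cross moved from (7.2, 2.1) to (4.1, 1.2), a distance of √(3.1² + 0.9²) ≈ 3.2.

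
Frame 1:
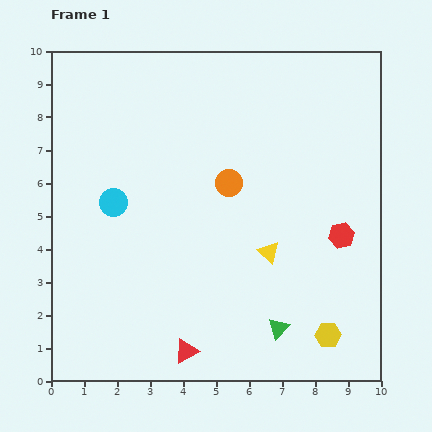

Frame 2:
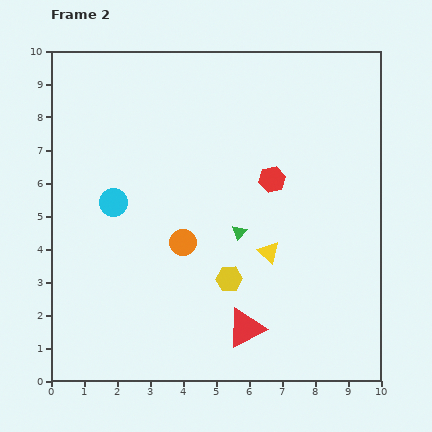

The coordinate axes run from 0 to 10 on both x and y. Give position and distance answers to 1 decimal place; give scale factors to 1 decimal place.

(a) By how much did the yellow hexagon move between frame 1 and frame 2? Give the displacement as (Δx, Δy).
(-3.0, 1.7)

The yellow hexagon was at (8.4, 1.4) in frame 1 and (5.4, 3.1) in frame 2.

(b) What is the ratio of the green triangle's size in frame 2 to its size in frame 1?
0.7×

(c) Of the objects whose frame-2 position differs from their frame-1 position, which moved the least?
the red triangle

(moved 1.9)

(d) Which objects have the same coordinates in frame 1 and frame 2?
the yellow triangle, the cyan circle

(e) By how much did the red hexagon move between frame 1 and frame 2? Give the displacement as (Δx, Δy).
(-2.1, 1.7)

The red hexagon was at (8.8, 4.4) in frame 1 and (6.7, 6.1) in frame 2.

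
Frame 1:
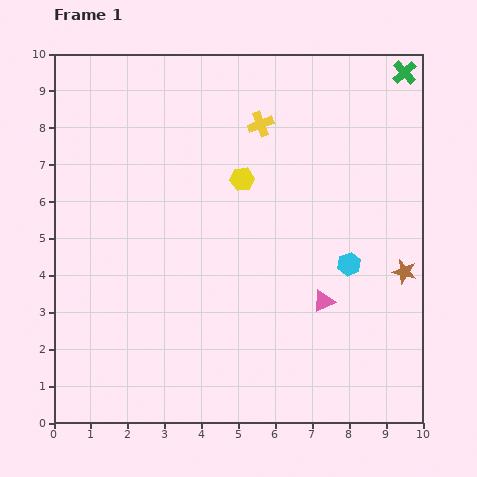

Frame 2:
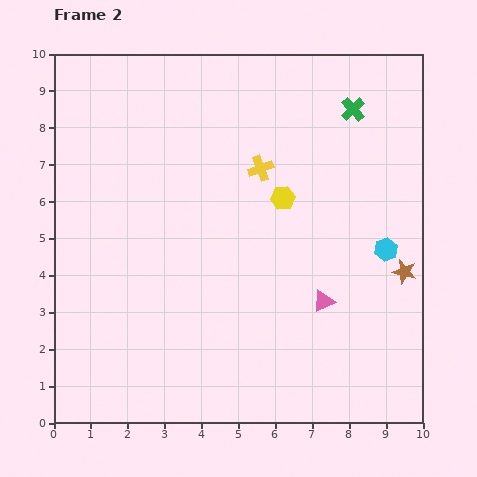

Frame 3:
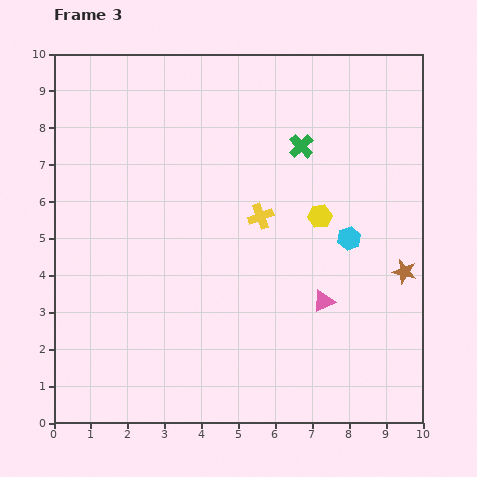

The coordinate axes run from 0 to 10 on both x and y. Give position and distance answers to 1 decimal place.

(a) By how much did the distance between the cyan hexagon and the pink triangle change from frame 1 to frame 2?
+1.0

Distance in frame 1: 1.2. Distance in frame 2: 2.2.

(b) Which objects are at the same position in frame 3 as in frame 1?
the pink triangle, the brown star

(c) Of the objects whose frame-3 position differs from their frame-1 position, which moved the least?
the cyan hexagon

(moved 0.7)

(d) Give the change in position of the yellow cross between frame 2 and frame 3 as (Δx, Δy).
(0.0, -1.3)

The yellow cross was at (5.6, 6.9) in frame 2 and (5.6, 5.6) in frame 3.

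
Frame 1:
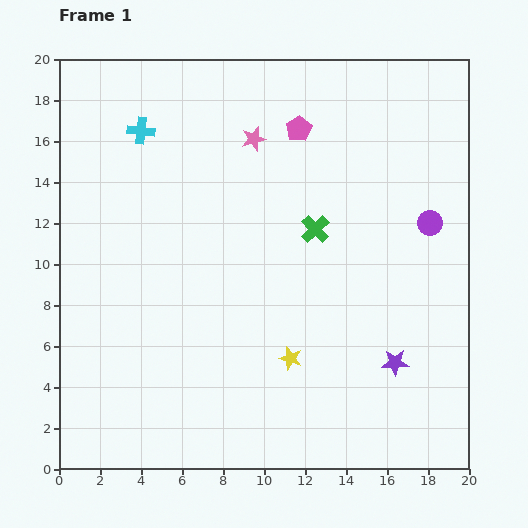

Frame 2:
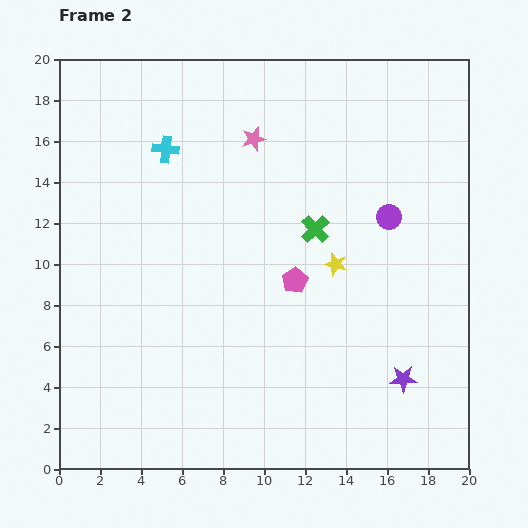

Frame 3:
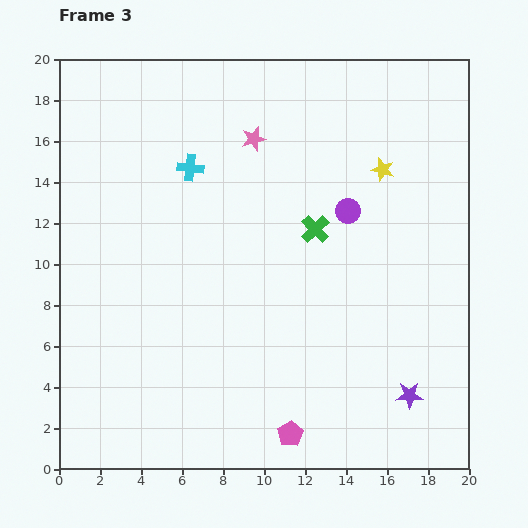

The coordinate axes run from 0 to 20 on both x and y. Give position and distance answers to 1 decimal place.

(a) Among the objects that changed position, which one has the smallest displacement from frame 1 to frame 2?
the purple star

(moved 0.9)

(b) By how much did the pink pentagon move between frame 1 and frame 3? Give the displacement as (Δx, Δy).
(-0.4, -14.9)

The pink pentagon was at (11.7, 16.6) in frame 1 and (11.3, 1.7) in frame 3.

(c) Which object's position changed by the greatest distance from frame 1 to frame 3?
the pink pentagon

(moved 14.9; next 10.2)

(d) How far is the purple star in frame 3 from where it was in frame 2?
0.9

The purple star moved from (16.8, 4.4) to (17.1, 3.6), a distance of √(0.3² + 0.8²) ≈ 0.9.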